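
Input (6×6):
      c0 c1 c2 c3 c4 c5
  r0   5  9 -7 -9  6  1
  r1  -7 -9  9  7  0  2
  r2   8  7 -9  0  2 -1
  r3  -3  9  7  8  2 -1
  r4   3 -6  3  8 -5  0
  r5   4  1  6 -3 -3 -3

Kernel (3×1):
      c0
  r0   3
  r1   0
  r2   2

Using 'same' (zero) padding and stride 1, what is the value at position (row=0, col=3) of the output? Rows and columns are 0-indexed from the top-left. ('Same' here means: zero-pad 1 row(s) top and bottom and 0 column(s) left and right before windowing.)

14

The receptive field on the zero-padded input at this output position is [0 / -9 / 7]. Elementwise product with the kernel and sum: 0·3 + 7·2.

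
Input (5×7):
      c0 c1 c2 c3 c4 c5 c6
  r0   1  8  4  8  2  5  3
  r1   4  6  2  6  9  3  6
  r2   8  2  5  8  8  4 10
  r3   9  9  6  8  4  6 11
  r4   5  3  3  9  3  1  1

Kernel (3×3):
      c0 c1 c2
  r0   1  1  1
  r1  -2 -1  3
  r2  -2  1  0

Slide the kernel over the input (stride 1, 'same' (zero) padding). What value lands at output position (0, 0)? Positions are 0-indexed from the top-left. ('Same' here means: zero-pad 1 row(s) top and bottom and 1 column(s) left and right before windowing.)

The receptive field on the zero-padded input at this output position is [0 0 0 / 0 1 8 / 0 4 6]. Elementwise product with the kernel and sum: 0·1 + 0·1 + 0·1 + 0·-2 + 1·-1 + 8·3 + 0·-2 + 4·1.

27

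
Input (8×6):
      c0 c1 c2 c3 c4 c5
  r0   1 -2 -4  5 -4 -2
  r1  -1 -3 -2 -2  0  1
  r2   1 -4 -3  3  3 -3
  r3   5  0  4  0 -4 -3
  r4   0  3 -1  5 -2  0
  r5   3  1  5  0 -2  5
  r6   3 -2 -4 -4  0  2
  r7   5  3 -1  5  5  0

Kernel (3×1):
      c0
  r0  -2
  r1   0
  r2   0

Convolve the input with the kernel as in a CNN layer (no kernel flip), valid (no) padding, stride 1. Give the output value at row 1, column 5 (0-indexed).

The receptive field on the input at this output position is [1 / -3 / -3]. Elementwise product with the kernel and sum: 1·-2.

-2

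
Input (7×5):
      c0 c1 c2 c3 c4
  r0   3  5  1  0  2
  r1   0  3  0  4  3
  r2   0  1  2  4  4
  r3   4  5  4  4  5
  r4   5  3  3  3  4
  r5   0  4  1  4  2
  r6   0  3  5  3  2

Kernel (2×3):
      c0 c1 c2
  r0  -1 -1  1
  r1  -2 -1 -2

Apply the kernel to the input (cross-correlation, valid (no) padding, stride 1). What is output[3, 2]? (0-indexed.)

The receptive field on the input at this output position is [4 4 5 / 3 3 4]. Elementwise product with the kernel and sum: 4·-1 + 4·-1 + 5·1 + 3·-2 + 3·-1 + 4·-2.

-20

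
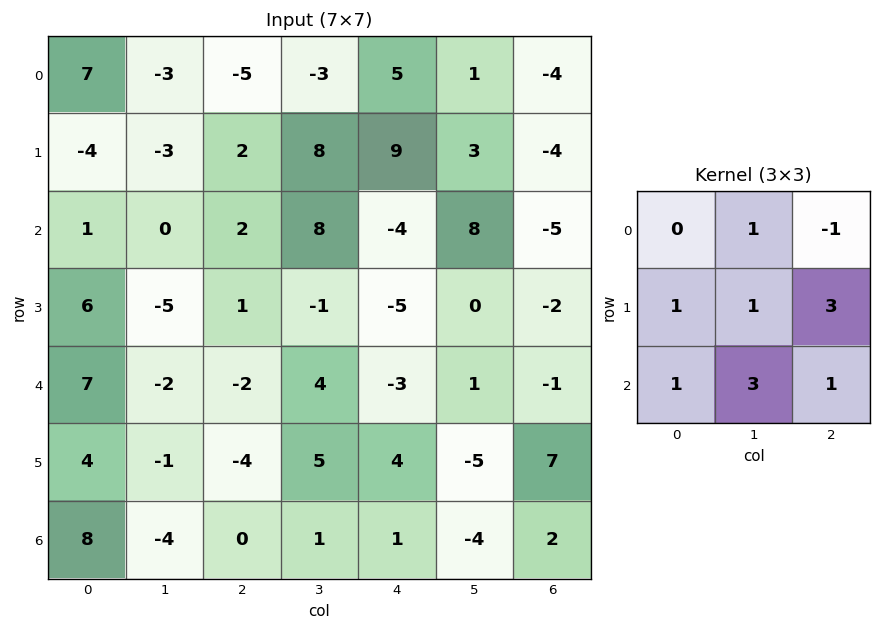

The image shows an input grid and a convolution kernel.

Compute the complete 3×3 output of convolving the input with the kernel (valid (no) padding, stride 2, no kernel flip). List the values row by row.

Output[0,0]: The receptive field on the input at this output position is [7 -3 -5 / -4 -3 2 / 1 0 2]. Elementwise product with the kernel and sum: -3·1 + -5·-1 + -4·1 + -3·1 + 2·3 + 1·1 + 0·3 + 2·1.
Output[0,1]: The receptive field on the input at this output position is [-5 -3 5 / 2 8 9 / 2 8 -4]. Elementwise product with the kernel and sum: -3·1 + 5·-1 + 2·1 + 8·1 + 9·3 + 2·1 + 8·3 + -4·1.

4 51 20
1 4 1
-13 24 13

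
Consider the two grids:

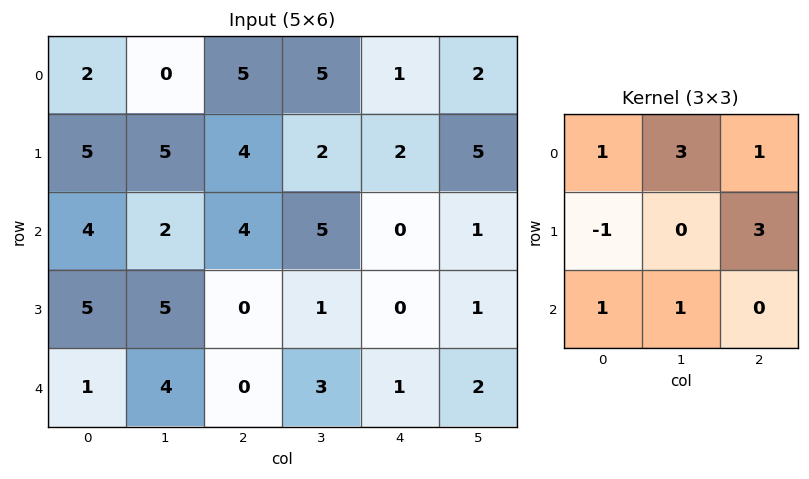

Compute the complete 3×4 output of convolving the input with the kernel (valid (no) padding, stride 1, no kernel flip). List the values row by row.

20 27 32 28
42 37 9 12
14 21 22 12

Output[0,0]: The receptive field on the input at this output position is [2 0 5 / 5 5 4 / 4 2 4]. Elementwise product with the kernel and sum: 2·1 + 0·3 + 5·1 + 5·-1 + 4·3 + 4·1 + 2·1.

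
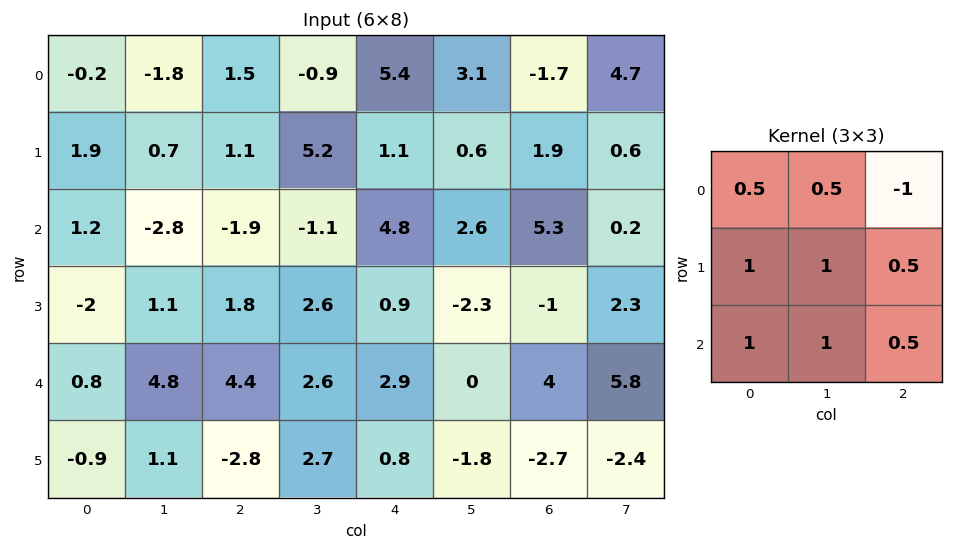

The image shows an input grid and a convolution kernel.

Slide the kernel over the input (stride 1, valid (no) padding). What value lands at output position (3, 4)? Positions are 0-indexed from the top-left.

The receptive field on the input at this output position is [0.9 -2.3 -1 / 2.9 0 4 / 0.8 -1.8 -2.7]. Elementwise product with the kernel and sum: 0.9·0.5 + -2.3·0.5 + -1·-1 + 2.9·1 + 0·1 + 4·0.5 + 0.8·1 + -1.8·1 + -2.7·0.5.

2.85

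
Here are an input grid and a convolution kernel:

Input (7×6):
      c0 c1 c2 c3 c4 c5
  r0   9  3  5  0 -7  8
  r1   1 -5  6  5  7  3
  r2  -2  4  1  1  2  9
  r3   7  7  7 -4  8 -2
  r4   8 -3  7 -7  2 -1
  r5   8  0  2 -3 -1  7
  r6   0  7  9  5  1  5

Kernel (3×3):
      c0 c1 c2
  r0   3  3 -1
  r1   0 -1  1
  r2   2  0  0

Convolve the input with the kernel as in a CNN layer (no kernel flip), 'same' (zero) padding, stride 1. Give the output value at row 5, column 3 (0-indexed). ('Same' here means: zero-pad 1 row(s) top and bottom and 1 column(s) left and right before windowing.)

18

The receptive field on the zero-padded input at this output position is [7 -7 2 / 2 -3 -1 / 9 5 1]. Elementwise product with the kernel and sum: 7·3 + -7·3 + 2·-1 + -3·-1 + -1·1 + 9·2.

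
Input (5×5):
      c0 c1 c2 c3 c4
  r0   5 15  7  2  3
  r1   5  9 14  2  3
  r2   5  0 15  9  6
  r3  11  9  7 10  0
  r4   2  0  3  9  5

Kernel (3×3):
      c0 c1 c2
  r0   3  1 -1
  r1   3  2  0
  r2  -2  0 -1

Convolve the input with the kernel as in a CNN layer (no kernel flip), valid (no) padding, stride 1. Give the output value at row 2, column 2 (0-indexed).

78

The receptive field on the input at this output position is [15 9 6 / 7 10 0 / 3 9 5]. Elementwise product with the kernel and sum: 15·3 + 9·1 + 6·-1 + 7·3 + 10·2 + 3·-2 + 5·-1.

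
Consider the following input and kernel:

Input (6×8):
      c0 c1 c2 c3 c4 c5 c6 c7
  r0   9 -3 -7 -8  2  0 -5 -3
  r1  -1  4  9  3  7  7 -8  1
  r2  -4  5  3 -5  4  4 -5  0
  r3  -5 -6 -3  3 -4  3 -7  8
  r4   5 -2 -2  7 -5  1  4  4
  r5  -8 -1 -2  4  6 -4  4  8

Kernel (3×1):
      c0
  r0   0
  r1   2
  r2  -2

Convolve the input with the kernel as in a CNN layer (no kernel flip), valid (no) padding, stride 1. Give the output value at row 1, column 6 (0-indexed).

The receptive field on the input at this output position is [-8 / -5 / -7]. Elementwise product with the kernel and sum: -5·2 + -7·-2.

4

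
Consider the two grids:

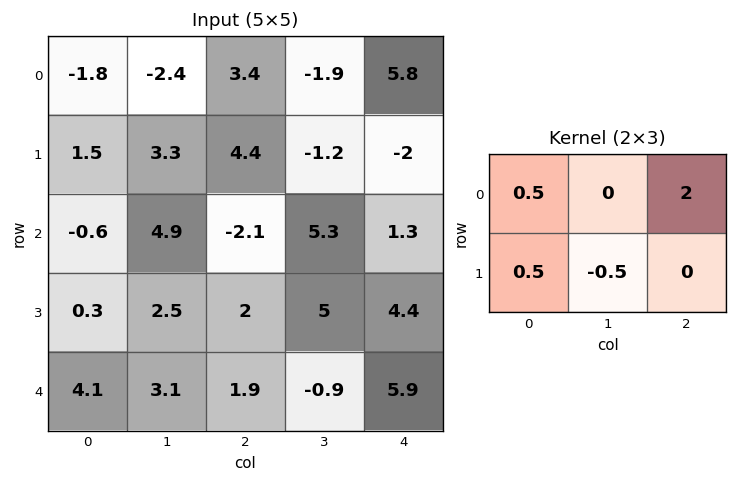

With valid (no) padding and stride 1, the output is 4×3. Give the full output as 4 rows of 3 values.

Output[0,0]: The receptive field on the input at this output position is [-1.8 -2.4 3.4 / 1.5 3.3 4.4]. Elementwise product with the kernel and sum: -1.8·0.5 + 3.4·2 + 1.5·0.5 + 3.3·-0.5.

5 -5.55 16.1
6.8 2.75 -5.5
-5.6 13.3 0.05
4.65 11.85 11.2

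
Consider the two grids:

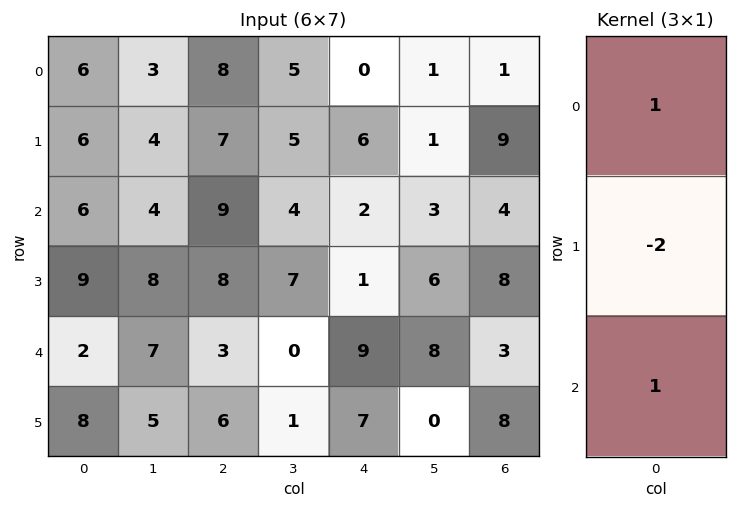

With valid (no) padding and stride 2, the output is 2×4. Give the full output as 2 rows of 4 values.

Output[0,0]: The receptive field on the input at this output position is [6 / 6 / 6]. Elementwise product with the kernel and sum: 6·1 + 6·-2 + 6·1.

0 3 -10 -13
-10 -4 9 -9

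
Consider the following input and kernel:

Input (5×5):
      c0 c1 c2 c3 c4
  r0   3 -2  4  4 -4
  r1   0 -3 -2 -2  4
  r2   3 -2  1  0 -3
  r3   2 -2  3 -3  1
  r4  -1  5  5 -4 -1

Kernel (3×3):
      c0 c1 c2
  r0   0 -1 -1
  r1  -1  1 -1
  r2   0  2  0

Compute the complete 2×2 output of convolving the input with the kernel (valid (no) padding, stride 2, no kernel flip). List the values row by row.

Output[0,0]: The receptive field on the input at this output position is [3 -2 4 / 0 -3 -2 / 3 -2 1]. Elementwise product with the kernel and sum: -2·-1 + 4·-1 + 0·-1 + -3·1 + -2·-1 + -2·2.
Output[0,1]: The receptive field on the input at this output position is [4 4 -4 / -2 -2 4 / 1 0 -3]. Elementwise product with the kernel and sum: 4·-1 + -4·-1 + -2·-1 + -2·1 + 4·-1 + 0·2.

-7 -4
4 -12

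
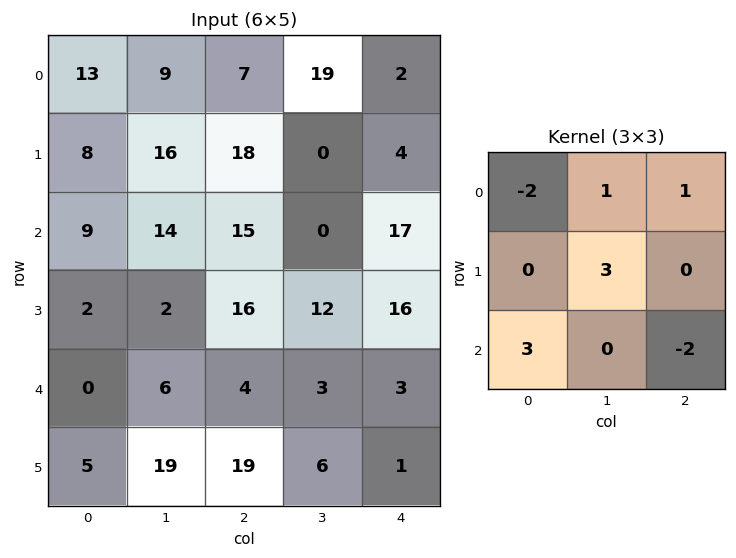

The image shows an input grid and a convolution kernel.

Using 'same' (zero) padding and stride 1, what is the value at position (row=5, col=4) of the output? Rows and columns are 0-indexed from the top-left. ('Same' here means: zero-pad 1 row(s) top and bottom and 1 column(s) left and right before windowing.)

0

The receptive field on the zero-padded input at this output position is [3 3 0 / 6 1 0 / 0 0 0]. Elementwise product with the kernel and sum: 3·-2 + 3·1 + 0·1 + 1·3 + 0·3 + 0·-2.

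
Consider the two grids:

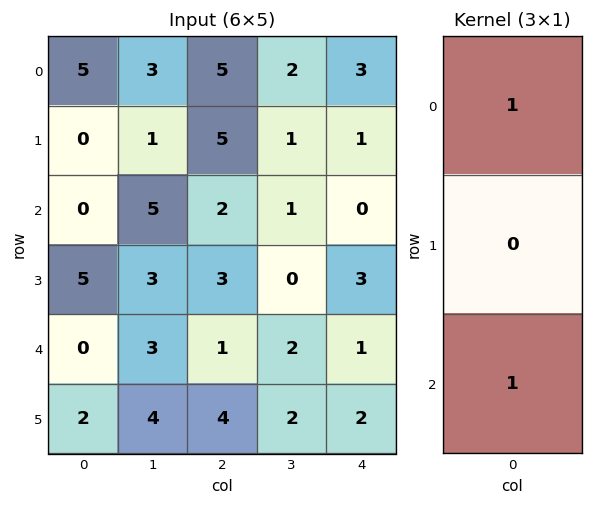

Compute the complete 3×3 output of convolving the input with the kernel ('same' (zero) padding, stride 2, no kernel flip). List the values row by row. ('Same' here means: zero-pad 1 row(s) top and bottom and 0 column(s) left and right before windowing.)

0 5 1
5 8 4
7 7 5

Output[0,0]: The receptive field on the zero-padded input at this output position is [0 / 5 / 0]. Elementwise product with the kernel and sum: 0·1 + 0·1.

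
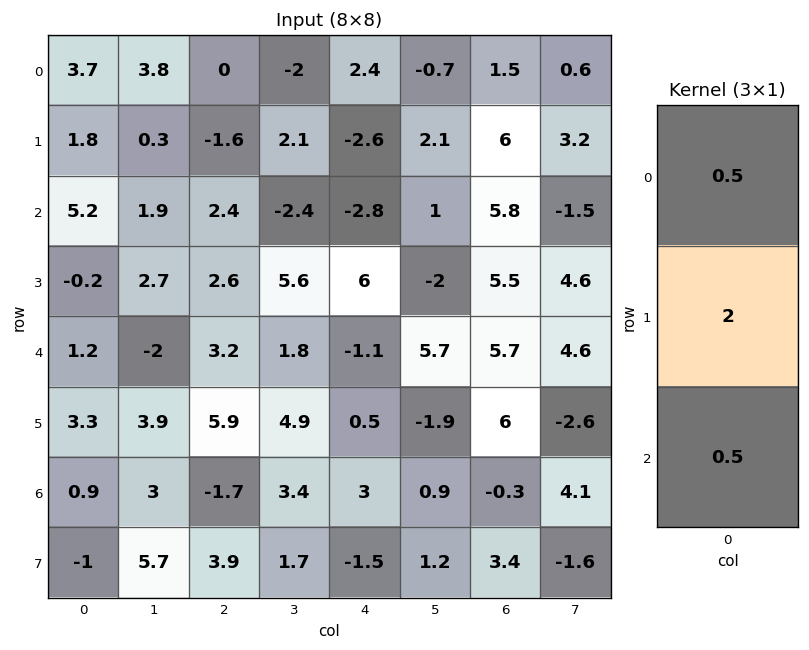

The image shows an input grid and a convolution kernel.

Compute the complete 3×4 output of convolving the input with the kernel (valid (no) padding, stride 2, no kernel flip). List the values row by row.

Output[0,0]: The receptive field on the input at this output position is [3.7 / 1.8 / 5.2]. Elementwise product with the kernel and sum: 3.7·0.5 + 1.8·2 + 5.2·0.5.

8.05 -2 -5.4 15.65
2.8 8 10.05 16.75
7.65 12.55 1.95 14.7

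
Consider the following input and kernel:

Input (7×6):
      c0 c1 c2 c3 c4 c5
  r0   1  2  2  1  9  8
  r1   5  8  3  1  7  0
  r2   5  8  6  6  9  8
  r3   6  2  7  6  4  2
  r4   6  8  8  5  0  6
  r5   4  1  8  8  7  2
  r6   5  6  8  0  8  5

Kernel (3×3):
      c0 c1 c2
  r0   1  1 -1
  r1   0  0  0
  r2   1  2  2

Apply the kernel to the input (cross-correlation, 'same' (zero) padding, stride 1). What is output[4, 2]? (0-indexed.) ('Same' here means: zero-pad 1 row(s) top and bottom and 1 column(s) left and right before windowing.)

The receptive field on the zero-padded input at this output position is [2 7 6 / 8 8 5 / 1 8 8]. Elementwise product with the kernel and sum: 2·1 + 7·1 + 6·-1 + 1·1 + 8·2 + 8·2.

36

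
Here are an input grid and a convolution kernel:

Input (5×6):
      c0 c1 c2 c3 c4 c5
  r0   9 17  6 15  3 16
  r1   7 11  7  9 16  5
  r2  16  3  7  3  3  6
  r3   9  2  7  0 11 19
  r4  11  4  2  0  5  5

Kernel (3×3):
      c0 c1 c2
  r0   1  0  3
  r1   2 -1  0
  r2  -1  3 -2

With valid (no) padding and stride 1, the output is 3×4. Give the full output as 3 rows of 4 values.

9 89 16 59
40 56 37 22
50 11 18 15

Output[0,0]: The receptive field on the input at this output position is [9 17 6 / 7 11 7 / 16 3 7]. Elementwise product with the kernel and sum: 9·1 + 6·3 + 7·2 + 11·-1 + 16·-1 + 3·3 + 7·-2.
Output[0,1]: The receptive field on the input at this output position is [17 6 15 / 11 7 9 / 3 7 3]. Elementwise product with the kernel and sum: 17·1 + 15·3 + 11·2 + 7·-1 + 3·-1 + 7·3 + 3·-2.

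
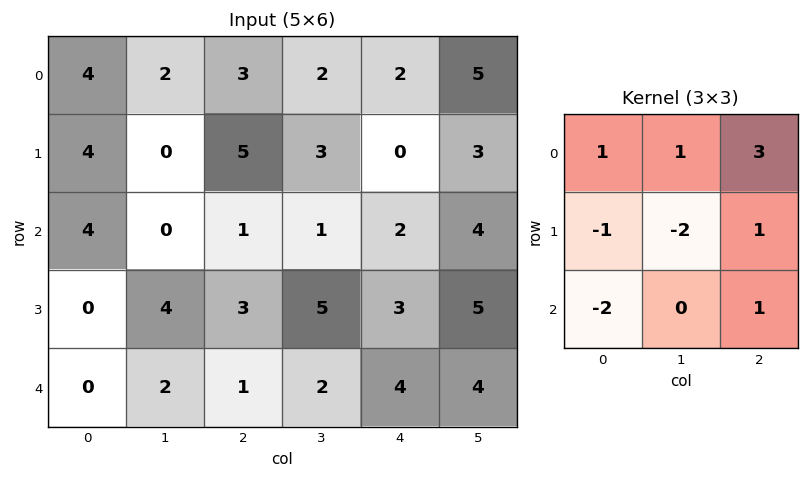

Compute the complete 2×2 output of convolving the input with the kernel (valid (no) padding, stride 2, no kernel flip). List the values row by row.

9 0
3 0

Output[0,0]: The receptive field on the input at this output position is [4 2 3 / 4 0 5 / 4 0 1]. Elementwise product with the kernel and sum: 4·1 + 2·1 + 3·3 + 4·-1 + 0·-2 + 5·1 + 4·-2 + 1·1.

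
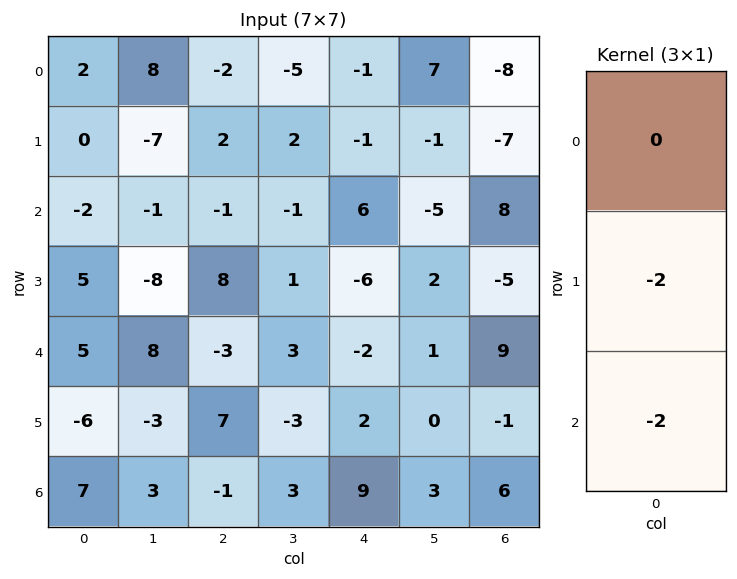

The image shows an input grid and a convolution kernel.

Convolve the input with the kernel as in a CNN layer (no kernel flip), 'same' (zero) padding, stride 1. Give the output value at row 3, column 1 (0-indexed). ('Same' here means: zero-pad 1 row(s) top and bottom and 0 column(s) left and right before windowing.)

The receptive field on the zero-padded input at this output position is [-1 / -8 / 8]. Elementwise product with the kernel and sum: -8·-2 + 8·-2.

0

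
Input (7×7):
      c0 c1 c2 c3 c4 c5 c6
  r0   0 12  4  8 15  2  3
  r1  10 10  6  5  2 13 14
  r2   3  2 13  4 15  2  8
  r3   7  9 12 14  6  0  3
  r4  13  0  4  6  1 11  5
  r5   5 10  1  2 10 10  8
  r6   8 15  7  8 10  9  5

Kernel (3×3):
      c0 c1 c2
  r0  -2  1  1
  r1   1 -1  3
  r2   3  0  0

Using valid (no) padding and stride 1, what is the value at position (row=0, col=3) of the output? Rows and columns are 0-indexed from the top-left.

The receptive field on the input at this output position is [8 15 2 / 5 2 13 / 4 15 2]. Elementwise product with the kernel and sum: 8·-2 + 15·1 + 2·1 + 5·1 + 2·-1 + 13·3 + 4·3.

55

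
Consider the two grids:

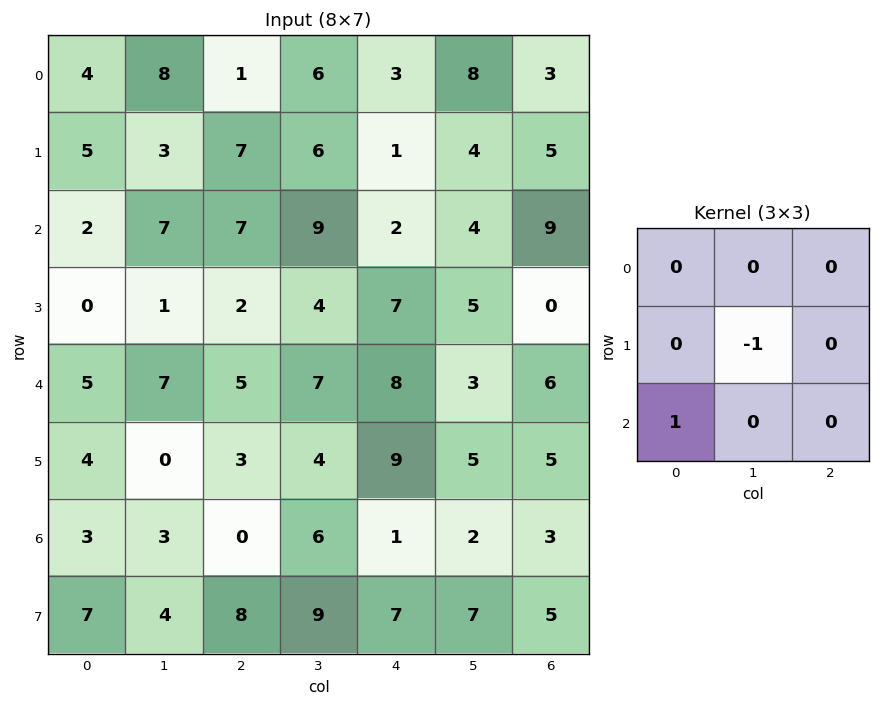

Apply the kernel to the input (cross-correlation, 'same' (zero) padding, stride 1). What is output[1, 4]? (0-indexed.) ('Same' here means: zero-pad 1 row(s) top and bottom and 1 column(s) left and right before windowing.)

8

The receptive field on the zero-padded input at this output position is [6 3 8 / 6 1 4 / 9 2 4]. Elementwise product with the kernel and sum: 1·-1 + 9·1.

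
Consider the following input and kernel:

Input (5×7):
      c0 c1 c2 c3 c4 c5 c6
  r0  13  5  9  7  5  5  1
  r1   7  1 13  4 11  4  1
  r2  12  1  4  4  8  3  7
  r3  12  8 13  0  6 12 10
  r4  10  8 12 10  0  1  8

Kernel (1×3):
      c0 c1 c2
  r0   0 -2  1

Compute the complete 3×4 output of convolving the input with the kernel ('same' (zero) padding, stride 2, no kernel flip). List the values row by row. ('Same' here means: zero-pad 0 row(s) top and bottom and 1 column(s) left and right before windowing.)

Output[0,0]: The receptive field on the zero-padded input at this output position is [0 13 5]. Elementwise product with the kernel and sum: 13·-2 + 5·1.

-21 -11 -5 -2
-23 -4 -13 -14
-12 -14 1 -16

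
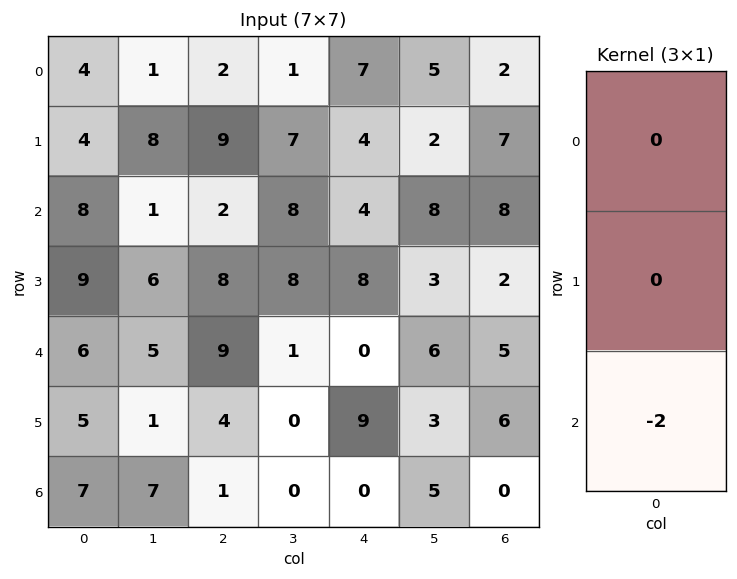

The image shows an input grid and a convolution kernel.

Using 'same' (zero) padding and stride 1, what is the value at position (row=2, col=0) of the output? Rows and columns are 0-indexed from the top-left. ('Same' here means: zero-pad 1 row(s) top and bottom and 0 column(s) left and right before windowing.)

-18

The receptive field on the zero-padded input at this output position is [4 / 8 / 9]. Elementwise product with the kernel and sum: 9·-2.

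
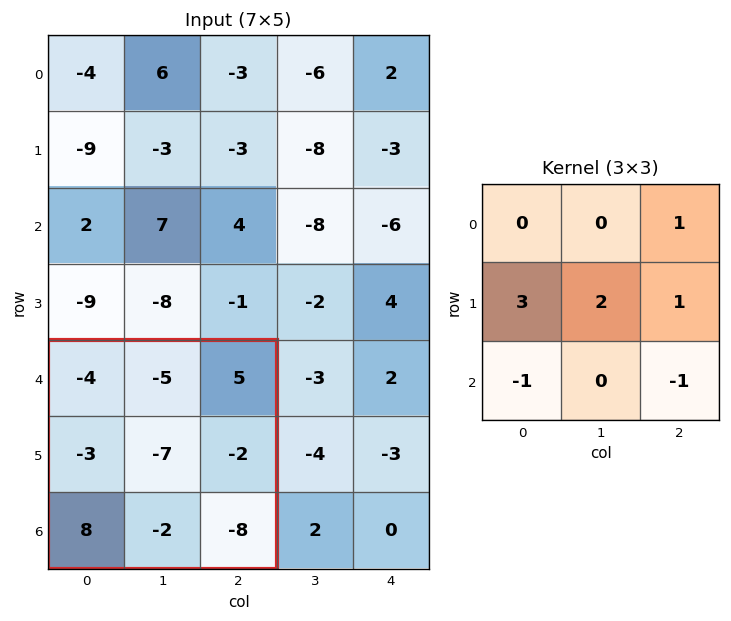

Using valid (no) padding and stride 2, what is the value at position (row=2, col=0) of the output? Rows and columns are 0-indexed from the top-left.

The receptive field on the input at this output position is [-4 -5 5 / -3 -7 -2 / 8 -2 -8]. Elementwise product with the kernel and sum: 5·1 + -3·3 + -7·2 + -2·1 + 8·-1 + -8·-1.

-20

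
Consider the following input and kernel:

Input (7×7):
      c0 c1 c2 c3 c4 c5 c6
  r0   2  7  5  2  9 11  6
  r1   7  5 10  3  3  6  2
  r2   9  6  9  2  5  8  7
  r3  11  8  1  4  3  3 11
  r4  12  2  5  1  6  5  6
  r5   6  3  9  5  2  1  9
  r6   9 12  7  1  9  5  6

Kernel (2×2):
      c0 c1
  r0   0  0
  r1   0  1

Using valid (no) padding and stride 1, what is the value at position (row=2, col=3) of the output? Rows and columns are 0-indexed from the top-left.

3

The receptive field on the input at this output position is [2 5 / 4 3]. Elementwise product with the kernel and sum: 3·1.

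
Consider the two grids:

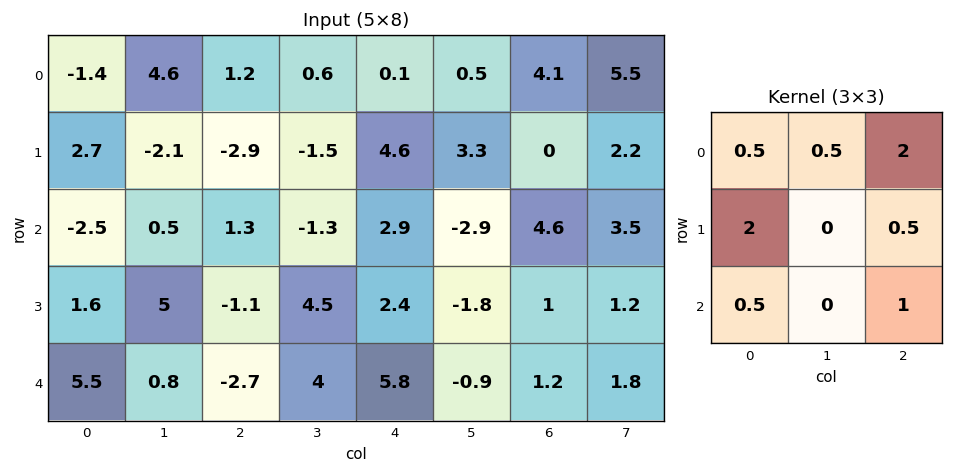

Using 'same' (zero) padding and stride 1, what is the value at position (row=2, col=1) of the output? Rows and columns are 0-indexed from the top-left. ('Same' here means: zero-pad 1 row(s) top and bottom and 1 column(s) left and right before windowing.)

The receptive field on the zero-padded input at this output position is [2.7 -2.1 -2.9 / -2.5 0.5 1.3 / 1.6 5 -1.1]. Elementwise product with the kernel and sum: 2.7·0.5 + -2.1·0.5 + -2.9·2 + -2.5·2 + 1.3·0.5 + 1.6·0.5 + -1.1·1.

-10.15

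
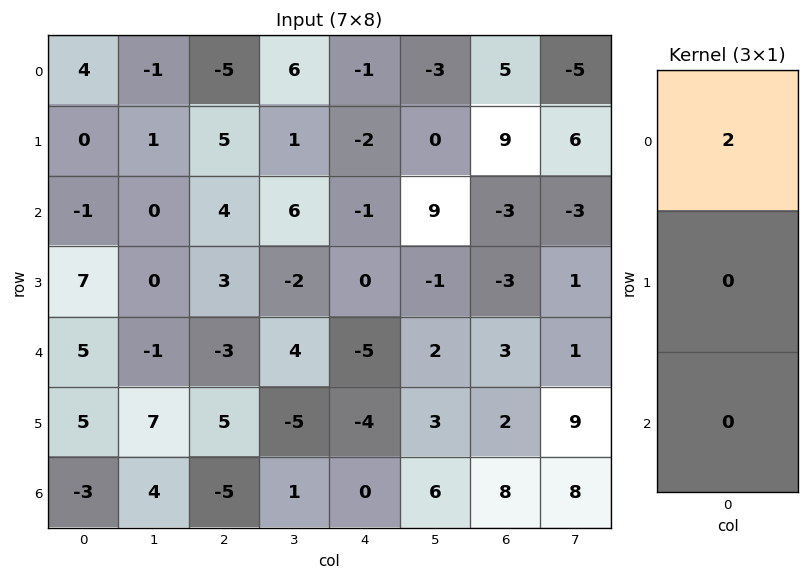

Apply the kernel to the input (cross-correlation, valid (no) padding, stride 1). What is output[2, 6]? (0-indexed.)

-6

The receptive field on the input at this output position is [-3 / -3 / 3]. Elementwise product with the kernel and sum: -3·2.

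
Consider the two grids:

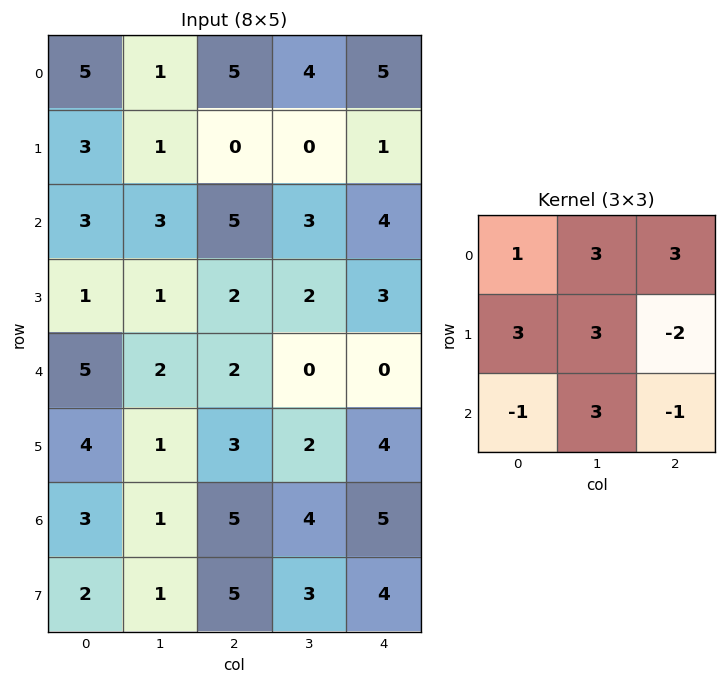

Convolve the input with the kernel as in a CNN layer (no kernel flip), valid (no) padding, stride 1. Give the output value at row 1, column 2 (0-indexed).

The receptive field on the input at this output position is [0 0 1 / 5 3 4 / 2 2 3]. Elementwise product with the kernel and sum: 0·1 + 0·3 + 1·3 + 5·3 + 3·3 + 4·-2 + 2·-1 + 2·3 + 3·-1.

20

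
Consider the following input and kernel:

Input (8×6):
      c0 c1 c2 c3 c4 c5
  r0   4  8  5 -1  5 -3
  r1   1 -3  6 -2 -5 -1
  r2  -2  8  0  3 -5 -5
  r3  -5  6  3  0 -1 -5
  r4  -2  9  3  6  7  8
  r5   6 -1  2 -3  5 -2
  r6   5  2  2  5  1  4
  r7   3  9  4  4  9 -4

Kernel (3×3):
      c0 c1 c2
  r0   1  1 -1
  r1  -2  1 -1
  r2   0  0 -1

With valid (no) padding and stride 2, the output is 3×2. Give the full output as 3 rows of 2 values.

Output[0,0]: The receptive field on the input at this output position is [4 8 5 / 1 -3 6 / -2 8 0]. Elementwise product with the kernel and sum: 4·1 + 8·1 + 5·-1 + 1·-2 + -3·1 + 6·-1 + 0·-1.
Output[0,1]: The receptive field on the input at this output position is [5 -1 5 / 6 -2 -5 / 0 3 -5]. Elementwise product with the kernel and sum: 5·1 + -1·1 + 5·-1 + 6·-2 + -2·1 + -5·-1 + -5·-1.

-4 -5
16 -4
-13 -11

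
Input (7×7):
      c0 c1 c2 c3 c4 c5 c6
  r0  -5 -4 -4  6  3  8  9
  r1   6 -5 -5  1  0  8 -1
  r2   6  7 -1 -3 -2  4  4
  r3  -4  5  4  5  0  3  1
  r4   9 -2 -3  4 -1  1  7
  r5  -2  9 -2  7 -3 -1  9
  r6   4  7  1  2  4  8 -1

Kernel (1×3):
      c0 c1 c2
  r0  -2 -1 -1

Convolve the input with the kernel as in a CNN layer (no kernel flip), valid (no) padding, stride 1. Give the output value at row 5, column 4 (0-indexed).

-2

The receptive field on the input at this output position is [-3 -1 9]. Elementwise product with the kernel and sum: -3·-2 + -1·-1 + 9·-1.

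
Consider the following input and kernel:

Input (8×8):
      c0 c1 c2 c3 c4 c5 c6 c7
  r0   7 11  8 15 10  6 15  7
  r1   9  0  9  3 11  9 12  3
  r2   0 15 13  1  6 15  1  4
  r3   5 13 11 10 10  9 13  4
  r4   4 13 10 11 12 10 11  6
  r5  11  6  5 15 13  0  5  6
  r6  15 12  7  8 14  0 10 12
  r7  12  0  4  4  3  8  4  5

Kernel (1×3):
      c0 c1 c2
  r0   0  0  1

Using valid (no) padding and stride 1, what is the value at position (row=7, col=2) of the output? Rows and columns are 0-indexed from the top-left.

3

The receptive field on the input at this output position is [4 4 3]. Elementwise product with the kernel and sum: 3·1.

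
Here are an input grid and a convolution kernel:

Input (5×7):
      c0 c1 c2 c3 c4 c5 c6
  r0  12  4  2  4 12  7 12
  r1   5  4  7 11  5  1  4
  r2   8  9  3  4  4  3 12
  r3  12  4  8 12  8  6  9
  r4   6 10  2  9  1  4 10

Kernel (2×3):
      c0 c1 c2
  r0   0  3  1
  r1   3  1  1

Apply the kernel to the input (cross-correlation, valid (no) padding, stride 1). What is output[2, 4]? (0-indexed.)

The receptive field on the input at this output position is [4 3 12 / 8 6 9]. Elementwise product with the kernel and sum: 3·3 + 12·1 + 8·3 + 6·1 + 9·1.

60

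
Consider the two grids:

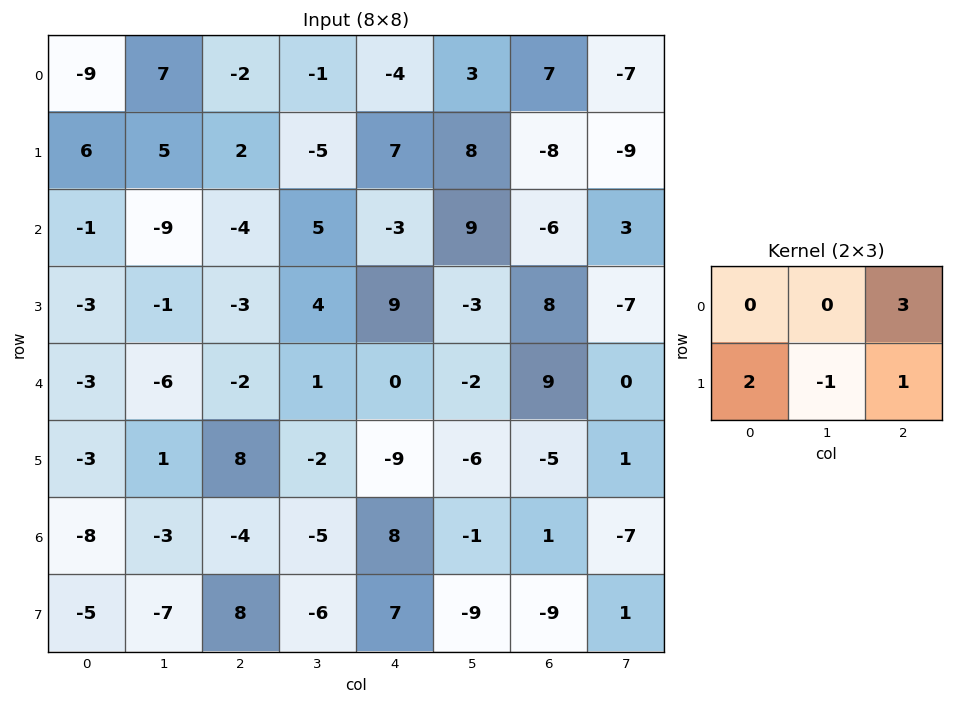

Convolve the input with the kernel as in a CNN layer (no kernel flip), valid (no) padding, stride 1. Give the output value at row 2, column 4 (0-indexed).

11

The receptive field on the input at this output position is [-3 9 -6 / 9 -3 8]. Elementwise product with the kernel and sum: -6·3 + 9·2 + -3·-1 + 8·1.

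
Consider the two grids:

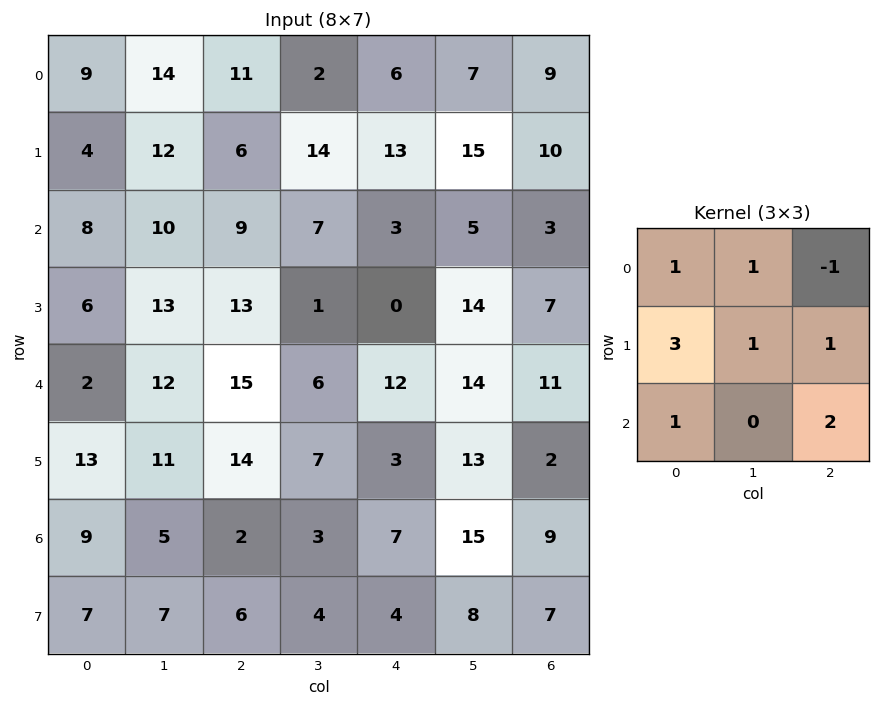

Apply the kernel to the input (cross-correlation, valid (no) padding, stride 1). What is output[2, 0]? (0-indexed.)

85

The receptive field on the input at this output position is [8 10 9 / 6 13 13 / 2 12 15]. Elementwise product with the kernel and sum: 8·1 + 10·1 + 9·-1 + 6·3 + 13·1 + 13·1 + 2·1 + 15·2.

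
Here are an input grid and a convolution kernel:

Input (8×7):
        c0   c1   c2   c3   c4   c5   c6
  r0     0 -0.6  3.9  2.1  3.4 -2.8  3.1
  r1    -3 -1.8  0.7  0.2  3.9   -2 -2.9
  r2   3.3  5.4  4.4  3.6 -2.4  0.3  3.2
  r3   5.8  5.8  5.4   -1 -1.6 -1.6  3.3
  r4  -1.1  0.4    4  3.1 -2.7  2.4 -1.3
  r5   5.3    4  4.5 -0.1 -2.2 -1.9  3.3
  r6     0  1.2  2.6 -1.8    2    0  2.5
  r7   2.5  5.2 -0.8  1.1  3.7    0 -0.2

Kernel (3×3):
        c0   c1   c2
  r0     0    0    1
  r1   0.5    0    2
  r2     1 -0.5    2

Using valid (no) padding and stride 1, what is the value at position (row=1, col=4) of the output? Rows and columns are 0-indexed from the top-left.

8.1

The receptive field on the input at this output position is [3.9 -2 -2.9 / -2.4 0.3 3.2 / -1.6 -1.6 3.3]. Elementwise product with the kernel and sum: -2.9·1 + -2.4·0.5 + 3.2·2 + -1.6·1 + -1.6·-0.5 + 3.3·2.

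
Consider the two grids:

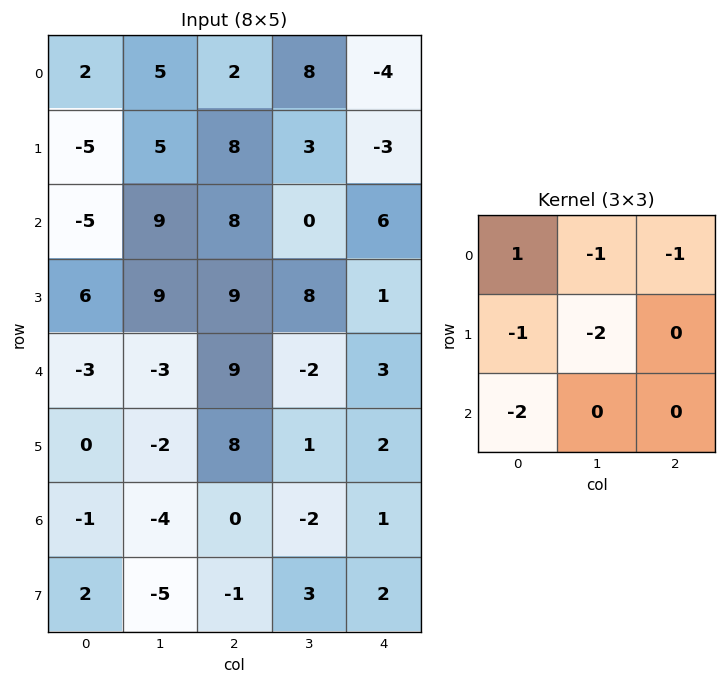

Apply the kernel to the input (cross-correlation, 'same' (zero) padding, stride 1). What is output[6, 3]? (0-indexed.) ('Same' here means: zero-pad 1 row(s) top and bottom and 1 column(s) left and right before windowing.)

11

The receptive field on the zero-padded input at this output position is [8 1 2 / 0 -2 1 / -1 3 2]. Elementwise product with the kernel and sum: 8·1 + 1·-1 + 2·-1 + 0·-1 + -2·-2 + -1·-2.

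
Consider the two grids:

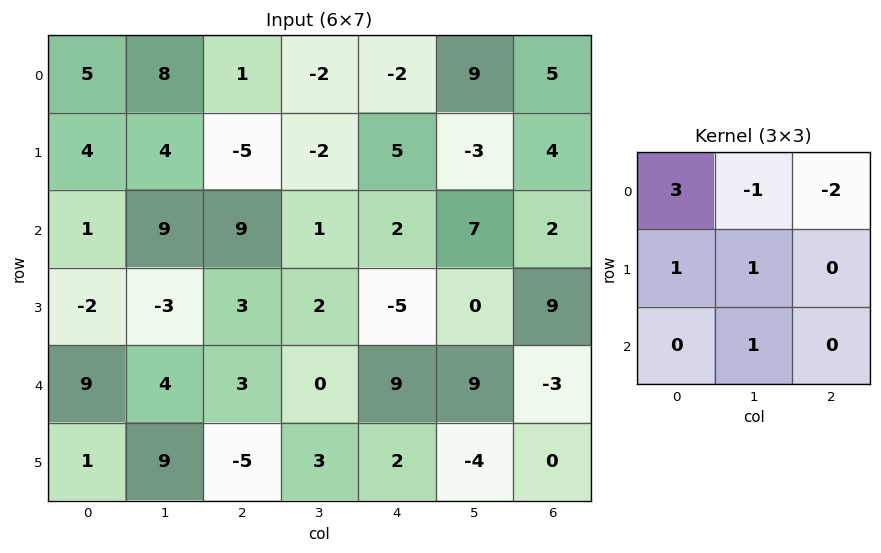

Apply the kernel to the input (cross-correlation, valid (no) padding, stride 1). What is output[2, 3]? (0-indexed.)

-7

The receptive field on the input at this output position is [1 2 7 / 2 -5 0 / 0 9 9]. Elementwise product with the kernel and sum: 1·3 + 2·-1 + 7·-2 + 2·1 + -5·1 + 9·1.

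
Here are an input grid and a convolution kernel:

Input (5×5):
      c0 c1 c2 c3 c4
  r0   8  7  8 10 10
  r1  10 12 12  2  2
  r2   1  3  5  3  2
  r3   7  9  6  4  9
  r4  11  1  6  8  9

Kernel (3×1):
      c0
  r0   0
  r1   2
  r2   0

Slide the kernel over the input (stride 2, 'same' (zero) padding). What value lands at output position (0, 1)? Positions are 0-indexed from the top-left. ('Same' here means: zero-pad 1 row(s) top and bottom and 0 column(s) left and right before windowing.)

16

The receptive field on the zero-padded input at this output position is [0 / 8 / 12]. Elementwise product with the kernel and sum: 8·2.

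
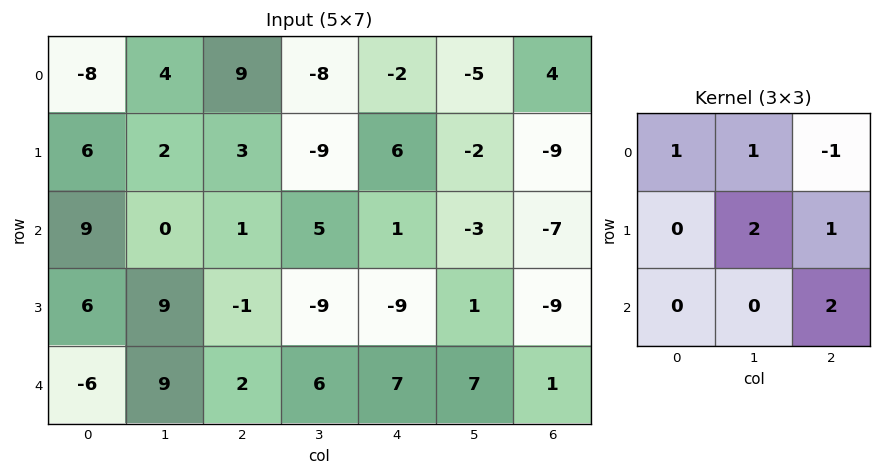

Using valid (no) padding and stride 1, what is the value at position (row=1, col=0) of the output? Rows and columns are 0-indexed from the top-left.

4

The receptive field on the input at this output position is [6 2 3 / 9 0 1 / 6 9 -1]. Elementwise product with the kernel and sum: 6·1 + 2·1 + 3·-1 + 0·2 + 1·1 + -1·2.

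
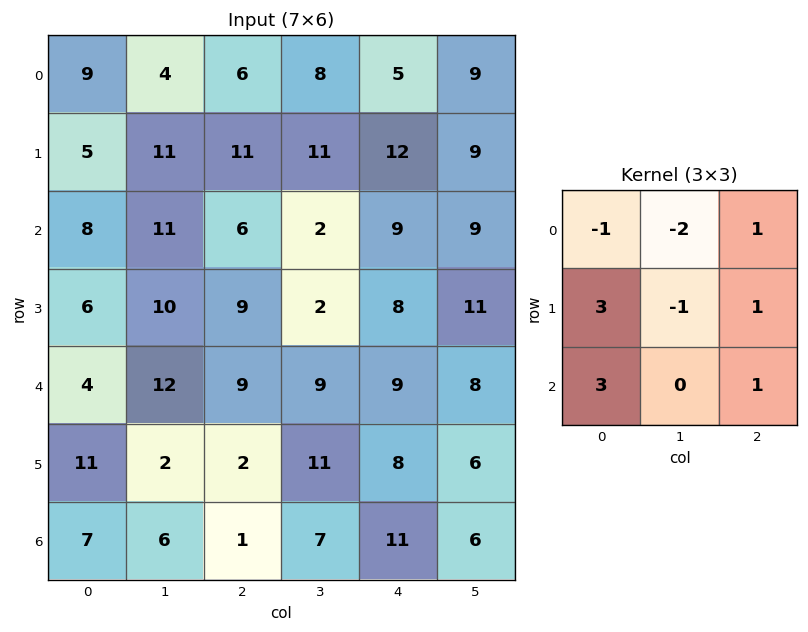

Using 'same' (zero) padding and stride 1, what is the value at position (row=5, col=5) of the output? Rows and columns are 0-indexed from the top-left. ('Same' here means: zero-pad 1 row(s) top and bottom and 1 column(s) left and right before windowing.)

26

The receptive field on the zero-padded input at this output position is [9 8 0 / 8 6 0 / 11 6 0]. Elementwise product with the kernel and sum: 9·-1 + 8·-2 + 0·1 + 8·3 + 6·-1 + 0·1 + 11·3 + 0·1.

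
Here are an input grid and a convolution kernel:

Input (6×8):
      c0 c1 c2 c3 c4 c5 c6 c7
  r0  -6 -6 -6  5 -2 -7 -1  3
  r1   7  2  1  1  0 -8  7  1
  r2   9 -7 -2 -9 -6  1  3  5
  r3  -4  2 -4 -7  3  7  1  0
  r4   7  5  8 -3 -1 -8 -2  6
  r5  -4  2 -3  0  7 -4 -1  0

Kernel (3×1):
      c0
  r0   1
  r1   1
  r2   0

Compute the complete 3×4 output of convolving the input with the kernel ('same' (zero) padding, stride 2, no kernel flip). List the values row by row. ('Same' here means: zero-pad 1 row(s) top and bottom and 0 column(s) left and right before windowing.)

Output[0,0]: The receptive field on the zero-padded input at this output position is [0 / -6 / 7]. Elementwise product with the kernel and sum: 0·1 + -6·1.
Output[0,1]: The receptive field on the zero-padded input at this output position is [0 / -6 / 1]. Elementwise product with the kernel and sum: 0·1 + -6·1.

-6 -6 -2 -1
16 -1 -6 10
3 4 2 -1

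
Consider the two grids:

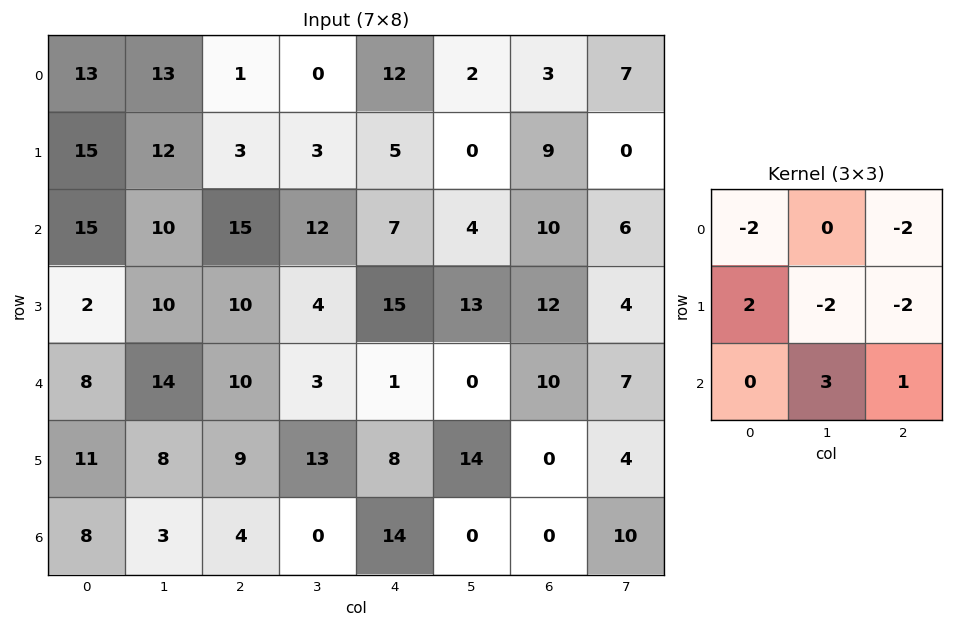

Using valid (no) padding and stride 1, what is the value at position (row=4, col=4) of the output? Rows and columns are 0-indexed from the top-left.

-34

The receptive field on the input at this output position is [1 0 10 / 8 14 0 / 14 0 0]. Elementwise product with the kernel and sum: 1·-2 + 10·-2 + 8·2 + 14·-2 + 0·-2 + 0·3 + 0·1.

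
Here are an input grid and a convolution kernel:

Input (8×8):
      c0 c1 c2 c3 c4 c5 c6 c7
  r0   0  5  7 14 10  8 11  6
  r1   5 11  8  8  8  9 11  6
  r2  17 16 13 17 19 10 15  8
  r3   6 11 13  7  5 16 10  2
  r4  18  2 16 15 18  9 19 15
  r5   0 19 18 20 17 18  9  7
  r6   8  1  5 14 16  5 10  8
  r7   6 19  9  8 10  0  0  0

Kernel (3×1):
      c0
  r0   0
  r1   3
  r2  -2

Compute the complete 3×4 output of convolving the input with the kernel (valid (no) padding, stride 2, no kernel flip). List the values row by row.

-19 -2 -14 3
-18 7 -21 -8
-16 44 19 7

Output[0,0]: The receptive field on the input at this output position is [0 / 5 / 17]. Elementwise product with the kernel and sum: 5·3 + 17·-2.
Output[0,1]: The receptive field on the input at this output position is [7 / 8 / 13]. Elementwise product with the kernel and sum: 8·3 + 13·-2.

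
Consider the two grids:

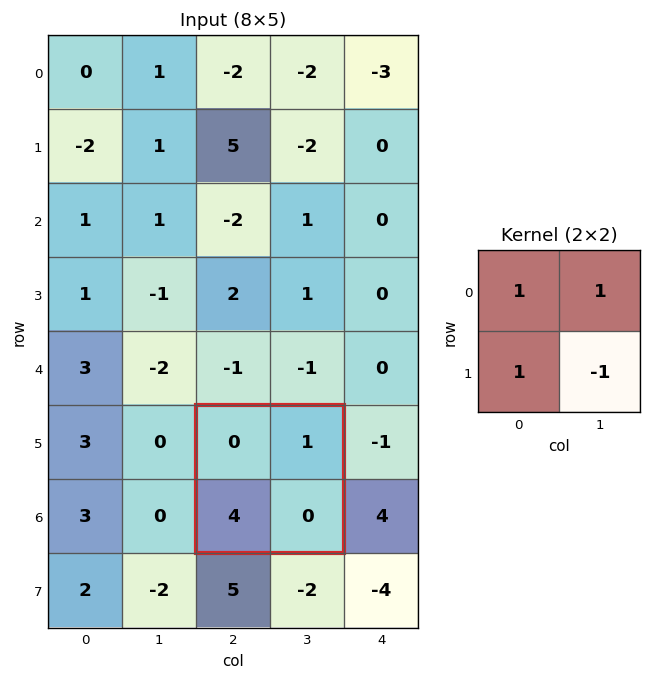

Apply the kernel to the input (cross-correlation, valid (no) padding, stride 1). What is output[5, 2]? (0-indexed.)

The receptive field on the input at this output position is [0 1 / 4 0]. Elementwise product with the kernel and sum: 0·1 + 1·1 + 4·1 + 0·-1.

5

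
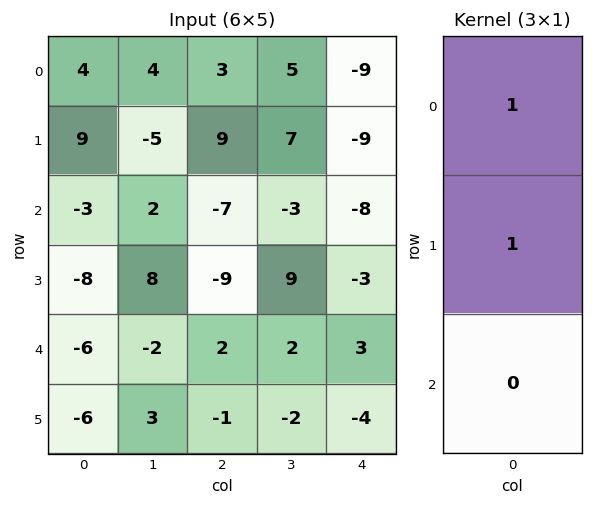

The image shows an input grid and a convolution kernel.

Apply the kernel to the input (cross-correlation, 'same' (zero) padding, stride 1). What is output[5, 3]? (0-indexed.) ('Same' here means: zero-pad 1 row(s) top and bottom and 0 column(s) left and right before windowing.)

0

The receptive field on the zero-padded input at this output position is [2 / -2 / 0]. Elementwise product with the kernel and sum: 2·1 + -2·1.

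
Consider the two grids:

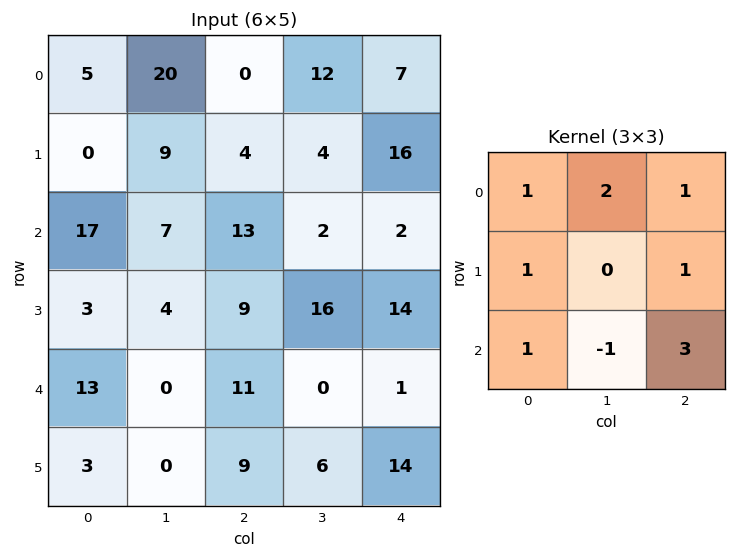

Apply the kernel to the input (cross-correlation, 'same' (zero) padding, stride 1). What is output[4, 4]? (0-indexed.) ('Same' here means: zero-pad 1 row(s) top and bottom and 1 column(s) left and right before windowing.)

The receptive field on the zero-padded input at this output position is [16 14 0 / 0 1 0 / 6 14 0]. Elementwise product with the kernel and sum: 16·1 + 14·2 + 0·1 + 0·1 + 0·1 + 6·1 + 14·-1 + 0·3.

36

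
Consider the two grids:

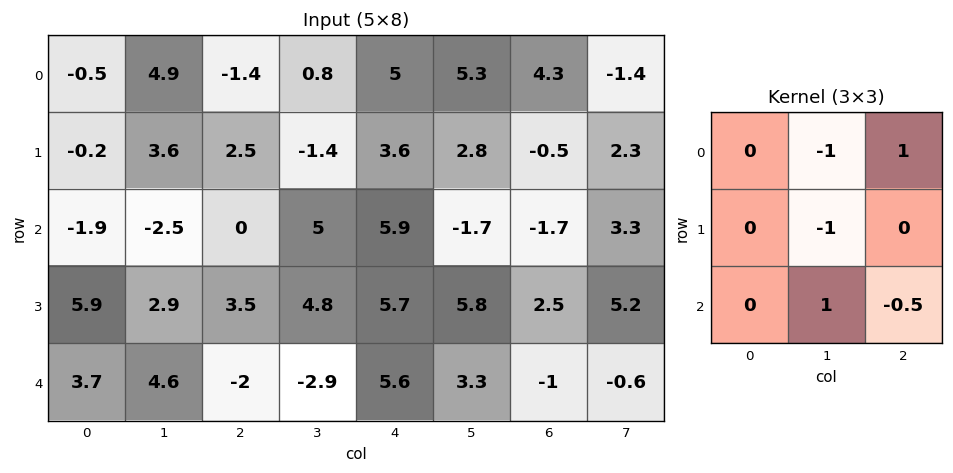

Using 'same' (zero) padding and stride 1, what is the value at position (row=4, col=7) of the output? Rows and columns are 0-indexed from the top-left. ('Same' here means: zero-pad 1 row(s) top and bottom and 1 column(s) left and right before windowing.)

-4.6

The receptive field on the zero-padded input at this output position is [2.5 5.2 0 / -1 -0.6 0 / 0 0 0]. Elementwise product with the kernel and sum: 5.2·-1 + 0·1 + -0.6·-1 + 0·1 + 0·-0.5.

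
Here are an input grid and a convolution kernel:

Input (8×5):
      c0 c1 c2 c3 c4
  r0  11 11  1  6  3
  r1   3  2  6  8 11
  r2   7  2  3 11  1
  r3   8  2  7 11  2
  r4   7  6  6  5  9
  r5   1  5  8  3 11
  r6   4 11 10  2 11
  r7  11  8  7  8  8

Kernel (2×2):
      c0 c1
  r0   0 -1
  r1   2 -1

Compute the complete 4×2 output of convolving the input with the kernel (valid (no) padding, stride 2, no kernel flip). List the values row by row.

-7 -2
12 -8
-9 8
3 4

Output[0,0]: The receptive field on the input at this output position is [11 11 / 3 2]. Elementwise product with the kernel and sum: 11·-1 + 3·2 + 2·-1.
Output[0,1]: The receptive field on the input at this output position is [1 6 / 6 8]. Elementwise product with the kernel and sum: 6·-1 + 6·2 + 8·-1.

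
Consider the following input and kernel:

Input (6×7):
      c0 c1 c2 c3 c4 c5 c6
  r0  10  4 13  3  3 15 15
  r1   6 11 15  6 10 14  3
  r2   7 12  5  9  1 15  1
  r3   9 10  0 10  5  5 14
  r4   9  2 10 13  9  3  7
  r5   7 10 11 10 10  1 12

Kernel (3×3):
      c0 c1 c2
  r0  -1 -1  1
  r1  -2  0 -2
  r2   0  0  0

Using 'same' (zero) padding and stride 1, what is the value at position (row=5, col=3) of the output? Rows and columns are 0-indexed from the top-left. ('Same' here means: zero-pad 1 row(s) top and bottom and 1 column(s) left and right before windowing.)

The receptive field on the zero-padded input at this output position is [10 13 9 / 11 10 10 / 0 0 0]. Elementwise product with the kernel and sum: 10·-1 + 13·-1 + 9·1 + 11·-2 + 10·-2.

-56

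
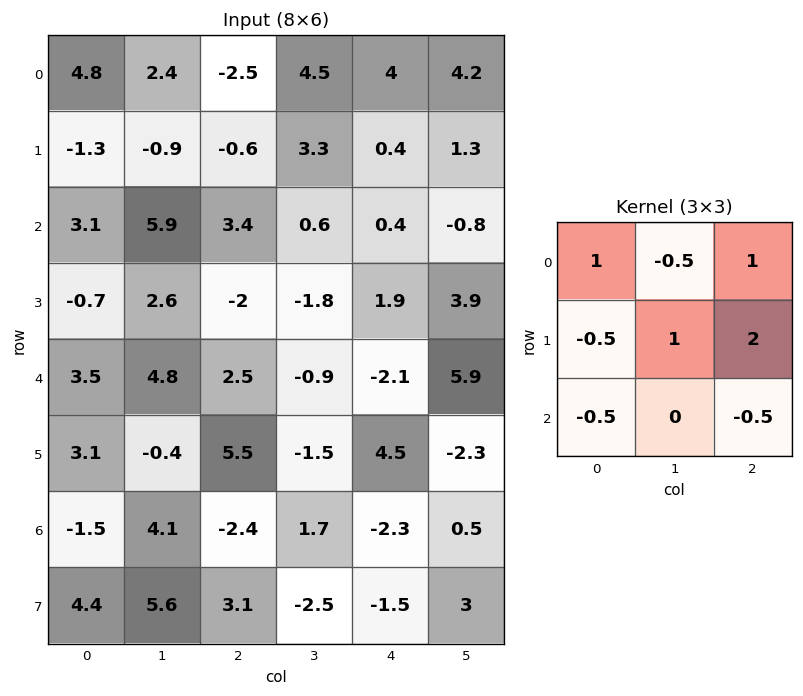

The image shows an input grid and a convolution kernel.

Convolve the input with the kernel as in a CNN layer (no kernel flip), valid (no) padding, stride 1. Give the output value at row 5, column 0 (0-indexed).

5.1

The receptive field on the input at this output position is [3.1 -0.4 5.5 / -1.5 4.1 -2.4 / 4.4 5.6 3.1]. Elementwise product with the kernel and sum: 3.1·1 + -0.4·-0.5 + 5.5·1 + -1.5·-0.5 + 4.1·1 + -2.4·2 + 4.4·-0.5 + 3.1·-0.5.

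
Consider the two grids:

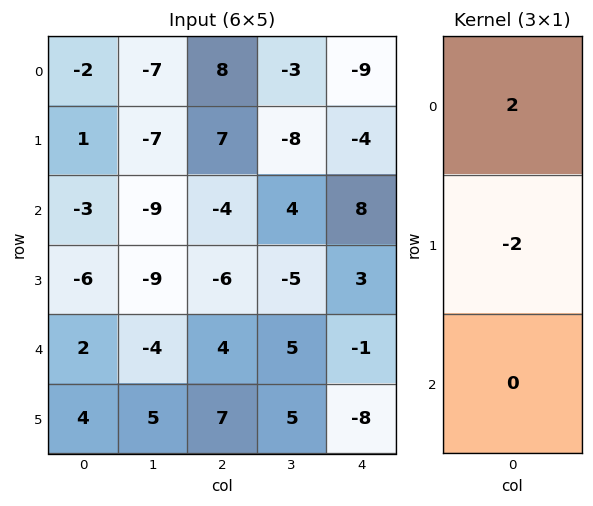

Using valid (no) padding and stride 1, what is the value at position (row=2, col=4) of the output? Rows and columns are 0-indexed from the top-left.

10

The receptive field on the input at this output position is [8 / 3 / -1]. Elementwise product with the kernel and sum: 8·2 + 3·-2.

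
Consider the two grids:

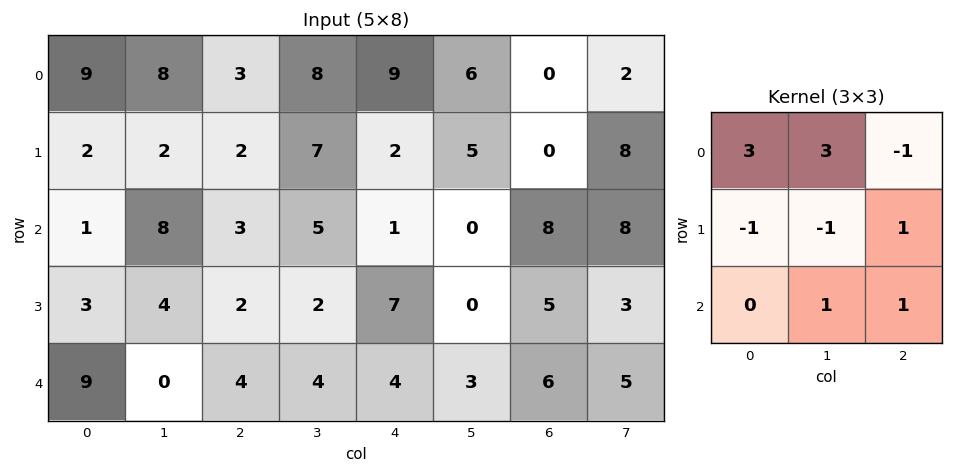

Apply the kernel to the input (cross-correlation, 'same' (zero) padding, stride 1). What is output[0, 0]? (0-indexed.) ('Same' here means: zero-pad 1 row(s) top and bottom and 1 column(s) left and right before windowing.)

The receptive field on the zero-padded input at this output position is [0 0 0 / 0 9 8 / 0 2 2]. Elementwise product with the kernel and sum: 0·3 + 0·3 + 0·-1 + 0·-1 + 9·-1 + 8·1 + 2·1 + 2·1.

3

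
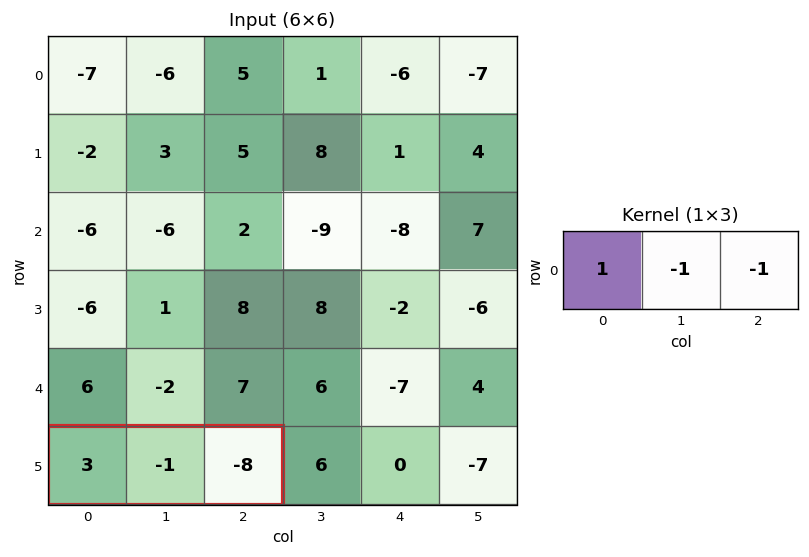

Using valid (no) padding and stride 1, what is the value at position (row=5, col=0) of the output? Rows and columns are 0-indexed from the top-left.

12

The receptive field on the input at this output position is [3 -1 -8]. Elementwise product with the kernel and sum: 3·1 + -1·-1 + -8·-1.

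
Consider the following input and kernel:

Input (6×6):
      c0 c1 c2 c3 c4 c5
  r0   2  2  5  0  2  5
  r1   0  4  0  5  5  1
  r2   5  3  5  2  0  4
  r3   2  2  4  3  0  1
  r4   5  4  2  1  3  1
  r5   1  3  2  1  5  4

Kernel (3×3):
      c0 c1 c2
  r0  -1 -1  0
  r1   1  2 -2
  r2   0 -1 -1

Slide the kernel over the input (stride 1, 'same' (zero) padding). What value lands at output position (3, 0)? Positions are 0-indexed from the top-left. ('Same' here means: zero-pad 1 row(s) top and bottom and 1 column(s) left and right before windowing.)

-14

The receptive field on the zero-padded input at this output position is [0 5 3 / 0 2 2 / 0 5 4]. Elementwise product with the kernel and sum: 0·-1 + 5·-1 + 0·1 + 2·2 + 2·-2 + 5·-1 + 4·-1.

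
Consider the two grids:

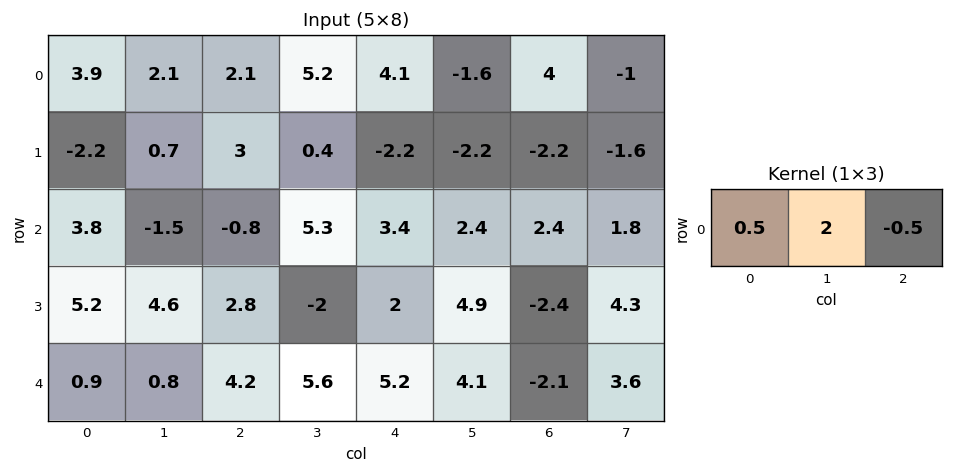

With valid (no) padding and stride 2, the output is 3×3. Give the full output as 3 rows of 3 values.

Output[0,0]: The receptive field on the input at this output position is [3.9 2.1 2.1]. Elementwise product with the kernel and sum: 3.9·0.5 + 2.1·2 + 2.1·-0.5.
Output[0,1]: The receptive field on the input at this output position is [2.1 5.2 4.1]. Elementwise product with the kernel and sum: 2.1·0.5 + 5.2·2 + 4.1·-0.5.

5.1 9.4 -3.15
-0.7 8.5 5.3
-0.05 10.7 11.85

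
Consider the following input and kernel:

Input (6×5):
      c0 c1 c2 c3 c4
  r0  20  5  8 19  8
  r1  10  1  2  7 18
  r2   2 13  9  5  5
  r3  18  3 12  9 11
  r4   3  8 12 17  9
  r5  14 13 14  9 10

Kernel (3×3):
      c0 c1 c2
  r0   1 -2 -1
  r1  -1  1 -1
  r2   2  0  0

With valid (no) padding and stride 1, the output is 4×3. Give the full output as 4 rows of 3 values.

Output[0,0]: The receptive field on the input at this output position is [20 5 8 / 10 1 2 / 2 13 9]. Elementwise product with the kernel and sum: 20·1 + 5·-2 + 8·-1 + 10·-1 + 1·1 + 2·-1 + 2·2.
Output[0,1]: The receptive field on the input at this output position is [5 8 19 / 1 2 7 / 13 9 5]. Elementwise product with the kernel and sum: 5·1 + 8·-2 + 19·-1 + 1·-1 + 2·1 + 7·-1 + 13·2.

-5 -10 -33
44 -13 -15
-54 6 4
21 -17 7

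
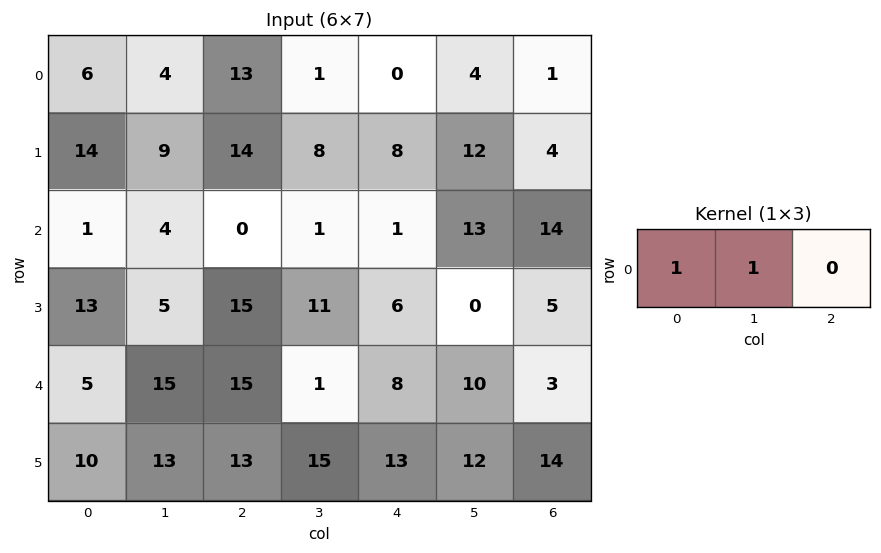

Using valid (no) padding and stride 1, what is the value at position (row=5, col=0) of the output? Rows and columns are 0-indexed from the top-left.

23

The receptive field on the input at this output position is [10 13 13]. Elementwise product with the kernel and sum: 10·1 + 13·1.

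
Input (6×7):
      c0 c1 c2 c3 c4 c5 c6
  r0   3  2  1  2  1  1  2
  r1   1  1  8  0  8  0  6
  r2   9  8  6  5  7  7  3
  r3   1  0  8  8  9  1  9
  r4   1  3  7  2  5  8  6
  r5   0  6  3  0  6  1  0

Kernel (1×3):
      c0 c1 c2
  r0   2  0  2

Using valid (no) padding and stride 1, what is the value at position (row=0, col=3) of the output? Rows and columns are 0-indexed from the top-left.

6

The receptive field on the input at this output position is [2 1 1]. Elementwise product with the kernel and sum: 2·2 + 1·2.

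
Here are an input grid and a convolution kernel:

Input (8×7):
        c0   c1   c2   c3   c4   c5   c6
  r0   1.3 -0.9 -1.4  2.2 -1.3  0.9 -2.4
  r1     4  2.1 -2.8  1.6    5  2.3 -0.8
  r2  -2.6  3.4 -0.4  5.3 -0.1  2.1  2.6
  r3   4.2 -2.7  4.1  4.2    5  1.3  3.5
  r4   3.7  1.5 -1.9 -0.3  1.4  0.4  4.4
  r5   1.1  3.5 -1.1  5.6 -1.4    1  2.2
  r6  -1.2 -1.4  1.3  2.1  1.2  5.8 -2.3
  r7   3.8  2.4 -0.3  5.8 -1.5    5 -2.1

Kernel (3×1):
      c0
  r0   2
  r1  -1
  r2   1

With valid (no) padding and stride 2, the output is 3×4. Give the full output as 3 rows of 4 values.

-4 -0.4 -7.7 -1.4
-5.7 -6.8 -3.8 6.1
5.1 -1.4 5.4 4.3

Output[0,0]: The receptive field on the input at this output position is [1.3 / 4 / -2.6]. Elementwise product with the kernel and sum: 1.3·2 + 4·-1 + -2.6·1.
Output[0,1]: The receptive field on the input at this output position is [-1.4 / -2.8 / -0.4]. Elementwise product with the kernel and sum: -1.4·2 + -2.8·-1 + -0.4·1.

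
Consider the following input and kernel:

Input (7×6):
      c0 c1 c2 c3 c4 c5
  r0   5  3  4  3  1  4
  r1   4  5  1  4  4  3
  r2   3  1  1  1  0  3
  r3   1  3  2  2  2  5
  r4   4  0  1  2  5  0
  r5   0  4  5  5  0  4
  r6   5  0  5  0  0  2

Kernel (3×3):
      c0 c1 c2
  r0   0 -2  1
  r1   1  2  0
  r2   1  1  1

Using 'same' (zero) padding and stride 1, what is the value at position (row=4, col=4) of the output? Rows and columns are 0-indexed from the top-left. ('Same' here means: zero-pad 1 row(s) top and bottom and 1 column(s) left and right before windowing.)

22

The receptive field on the zero-padded input at this output position is [2 2 5 / 2 5 0 / 5 0 4]. Elementwise product with the kernel and sum: 2·-2 + 5·1 + 2·1 + 5·2 + 5·1 + 0·1 + 4·1.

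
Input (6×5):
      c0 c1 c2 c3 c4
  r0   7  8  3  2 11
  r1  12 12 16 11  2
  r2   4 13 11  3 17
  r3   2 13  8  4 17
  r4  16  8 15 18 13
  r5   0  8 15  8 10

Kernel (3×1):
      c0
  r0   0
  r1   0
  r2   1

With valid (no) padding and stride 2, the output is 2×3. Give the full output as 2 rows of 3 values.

Output[0,0]: The receptive field on the input at this output position is [7 / 12 / 4]. Elementwise product with the kernel and sum: 4·1.

4 11 17
16 15 13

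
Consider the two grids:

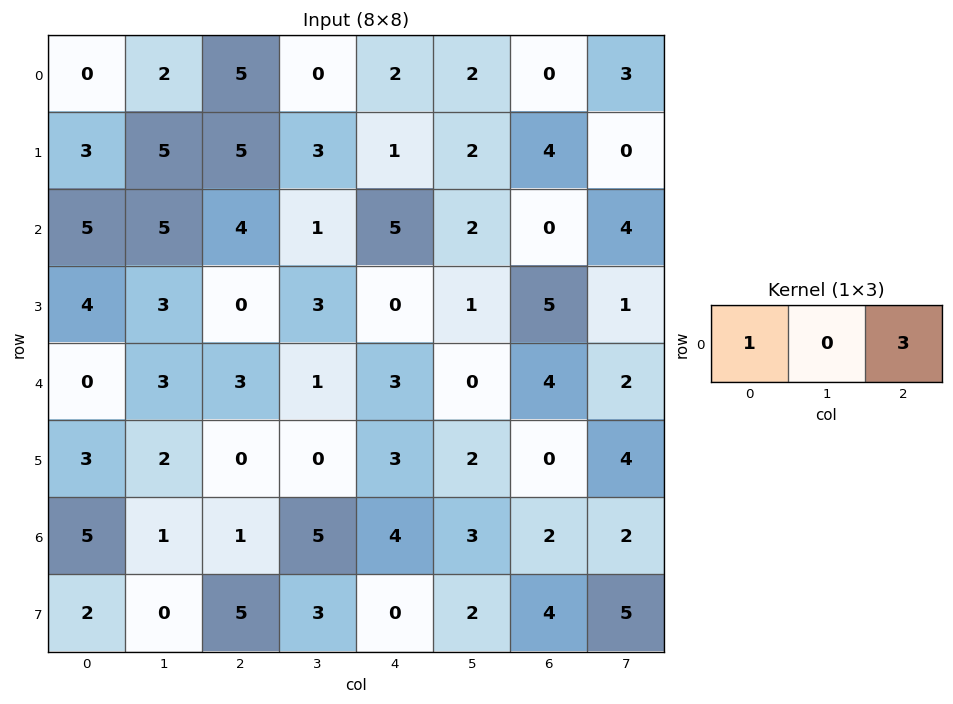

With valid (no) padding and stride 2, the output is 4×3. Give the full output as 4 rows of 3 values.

15 11 2
17 19 5
9 12 15
8 13 10

Output[0,0]: The receptive field on the input at this output position is [0 2 5]. Elementwise product with the kernel and sum: 0·1 + 5·3.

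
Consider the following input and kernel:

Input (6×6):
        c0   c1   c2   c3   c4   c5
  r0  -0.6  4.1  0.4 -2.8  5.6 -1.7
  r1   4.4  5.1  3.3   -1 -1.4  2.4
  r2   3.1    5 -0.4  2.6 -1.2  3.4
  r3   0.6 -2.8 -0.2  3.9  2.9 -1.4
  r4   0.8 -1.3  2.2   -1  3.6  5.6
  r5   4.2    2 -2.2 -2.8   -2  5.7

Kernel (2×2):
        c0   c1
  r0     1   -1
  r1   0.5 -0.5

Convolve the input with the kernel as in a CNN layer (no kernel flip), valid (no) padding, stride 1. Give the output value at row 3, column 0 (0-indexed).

4.45

The receptive field on the input at this output position is [0.6 -2.8 / 0.8 -1.3]. Elementwise product with the kernel and sum: 0.6·1 + -2.8·-1 + 0.8·0.5 + -1.3·-0.5.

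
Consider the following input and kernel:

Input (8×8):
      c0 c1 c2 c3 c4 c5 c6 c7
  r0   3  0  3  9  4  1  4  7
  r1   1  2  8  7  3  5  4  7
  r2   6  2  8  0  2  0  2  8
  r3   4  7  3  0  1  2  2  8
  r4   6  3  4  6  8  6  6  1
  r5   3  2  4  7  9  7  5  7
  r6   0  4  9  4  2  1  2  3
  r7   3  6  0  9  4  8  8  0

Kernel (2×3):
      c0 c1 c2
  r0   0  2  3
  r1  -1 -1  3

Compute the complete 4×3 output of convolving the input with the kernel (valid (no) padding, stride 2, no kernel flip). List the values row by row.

30 24 18
26 6 9
25 52 29
26 17 20

Output[0,0]: The receptive field on the input at this output position is [3 0 3 / 1 2 8]. Elementwise product with the kernel and sum: 0·2 + 3·3 + 1·-1 + 2·-1 + 8·3.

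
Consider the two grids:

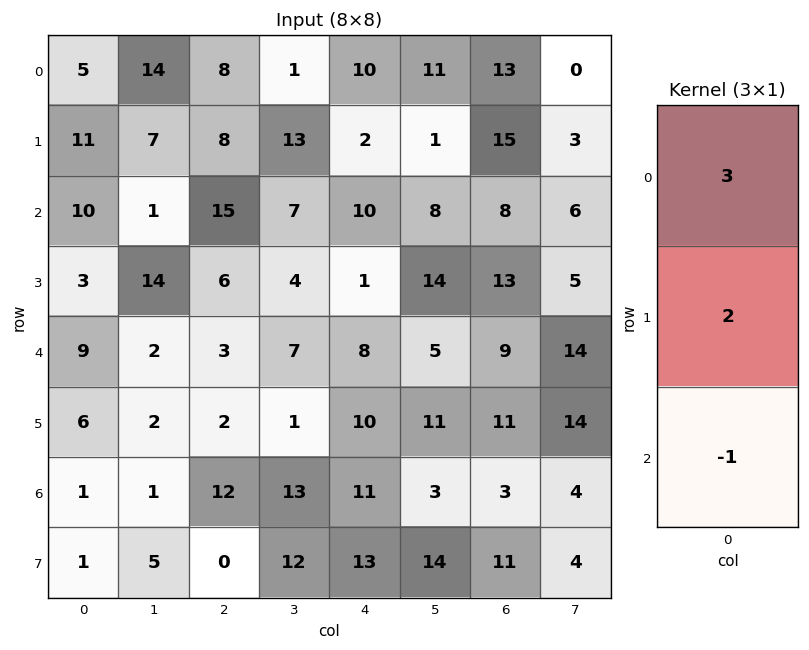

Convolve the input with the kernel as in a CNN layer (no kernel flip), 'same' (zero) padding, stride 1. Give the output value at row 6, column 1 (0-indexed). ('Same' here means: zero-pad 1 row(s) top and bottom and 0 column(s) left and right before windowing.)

3

The receptive field on the zero-padded input at this output position is [2 / 1 / 5]. Elementwise product with the kernel and sum: 2·3 + 1·2 + 5·-1.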